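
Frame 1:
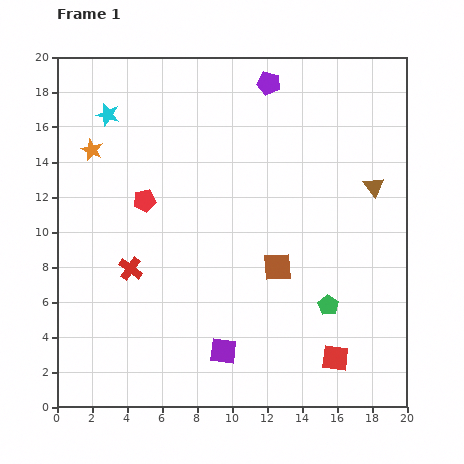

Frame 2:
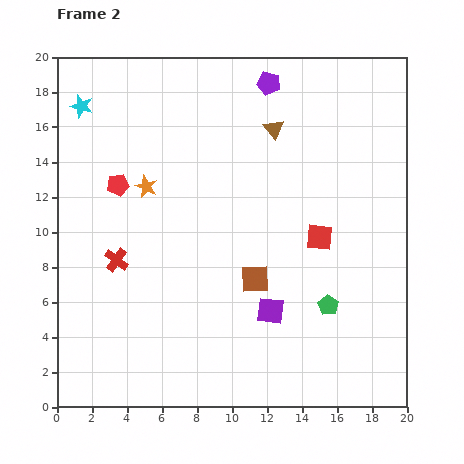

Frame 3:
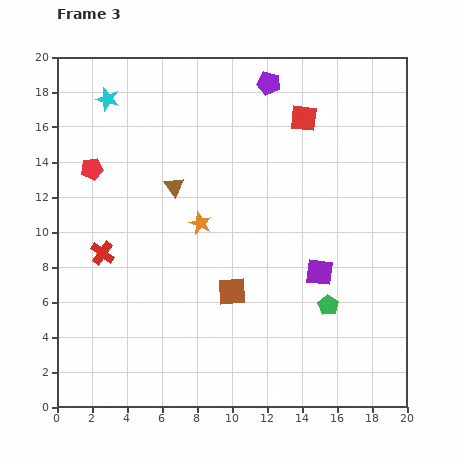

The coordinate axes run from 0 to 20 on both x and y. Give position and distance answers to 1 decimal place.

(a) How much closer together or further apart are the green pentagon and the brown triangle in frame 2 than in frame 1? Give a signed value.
+3.3

Distance in frame 1: 7.3. Distance in frame 2: 10.6.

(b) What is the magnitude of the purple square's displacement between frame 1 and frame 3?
7.1

The purple square moved from (9.5, 3.2) to (15.0, 7.7), a distance of √(5.5² + 4.5²) ≈ 7.1.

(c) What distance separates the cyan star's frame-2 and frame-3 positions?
1.6

The cyan star moved from (1.4, 17.2) to (2.9, 17.6), a distance of √(1.5² + 0.4²) ≈ 1.6.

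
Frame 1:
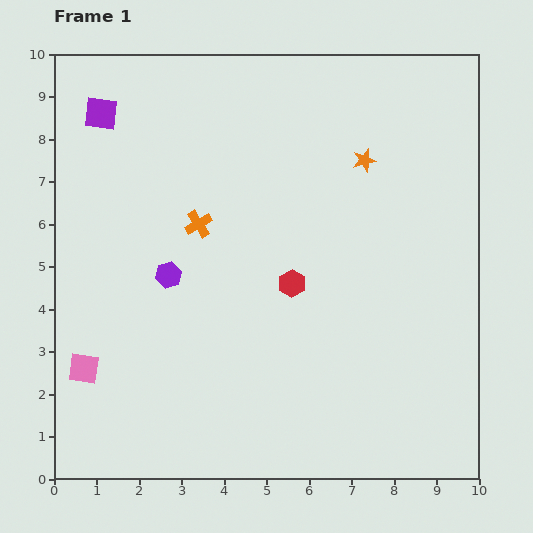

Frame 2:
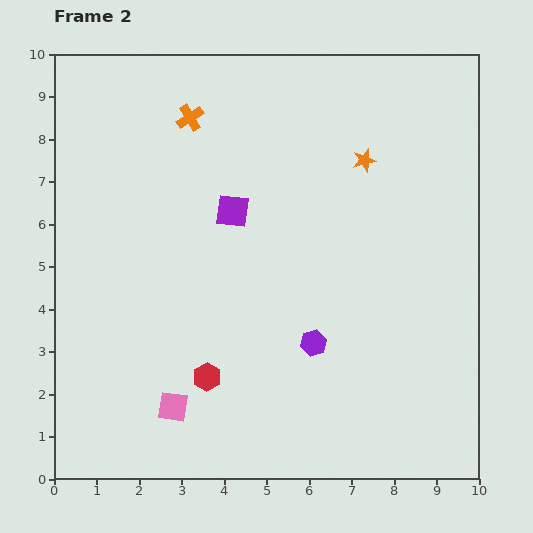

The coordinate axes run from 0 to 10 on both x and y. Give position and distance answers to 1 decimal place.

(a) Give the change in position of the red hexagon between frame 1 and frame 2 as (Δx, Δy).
(-2.0, -2.2)

The red hexagon was at (5.6, 4.6) in frame 1 and (3.6, 2.4) in frame 2.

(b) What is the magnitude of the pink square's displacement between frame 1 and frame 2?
2.3

The pink square moved from (0.7, 2.6) to (2.8, 1.7), a distance of √(2.1² + 0.9²) ≈ 2.3.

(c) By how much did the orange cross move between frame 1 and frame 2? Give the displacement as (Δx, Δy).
(-0.2, 2.5)

The orange cross was at (3.4, 6.0) in frame 1 and (3.2, 8.5) in frame 2.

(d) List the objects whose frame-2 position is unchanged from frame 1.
the orange star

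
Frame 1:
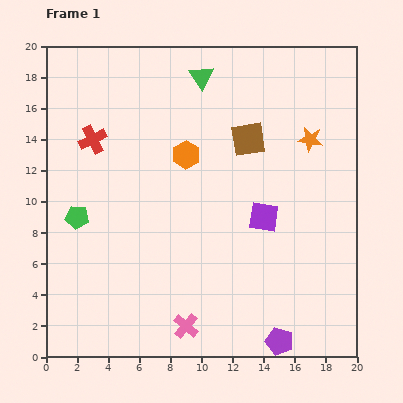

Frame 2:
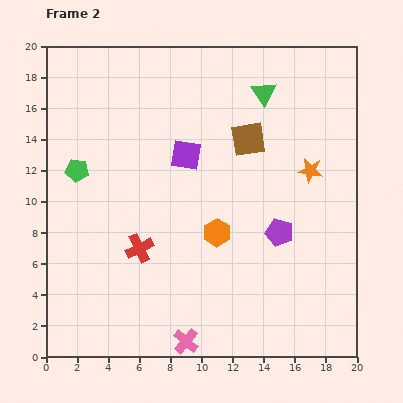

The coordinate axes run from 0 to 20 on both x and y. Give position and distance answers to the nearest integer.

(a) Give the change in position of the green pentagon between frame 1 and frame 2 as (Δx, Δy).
(0, 3)

The green pentagon was at (2, 9) in frame 1 and (2, 12) in frame 2.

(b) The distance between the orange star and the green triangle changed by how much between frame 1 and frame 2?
-2

Distance in frame 1: 8. Distance in frame 2: 6.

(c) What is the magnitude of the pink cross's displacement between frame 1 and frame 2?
1

The pink cross moved from (9, 2) to (9, 1), a distance of √(0² + 1²) ≈ 1.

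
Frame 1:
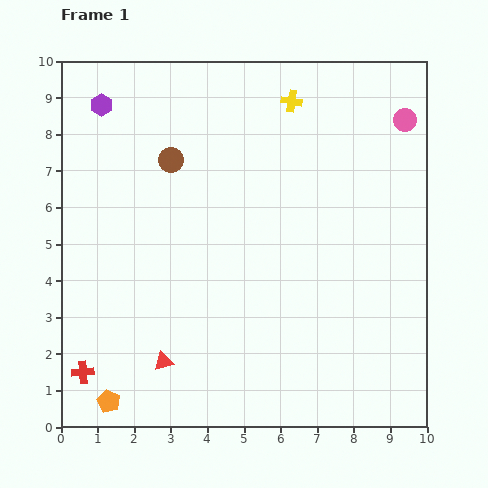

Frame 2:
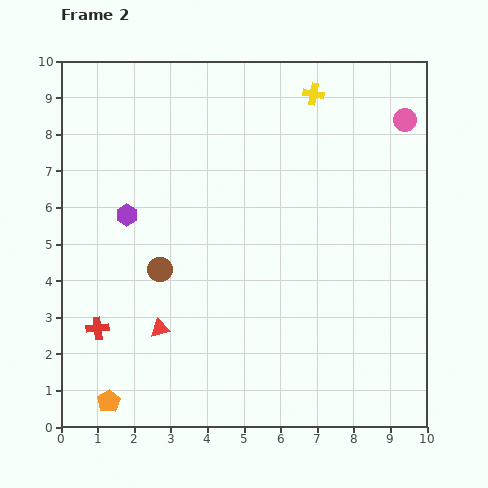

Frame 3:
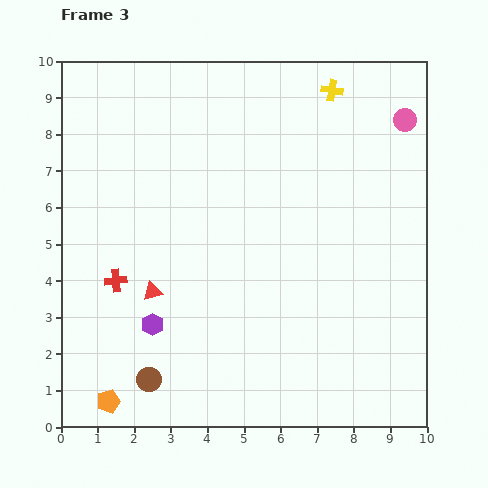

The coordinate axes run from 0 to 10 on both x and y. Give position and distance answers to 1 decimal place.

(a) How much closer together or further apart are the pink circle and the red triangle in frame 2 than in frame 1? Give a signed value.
-0.5

Distance in frame 1: 9.3. Distance in frame 2: 8.8.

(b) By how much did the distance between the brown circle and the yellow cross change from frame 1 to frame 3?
+5.6

Distance in frame 1: 3.7. Distance in frame 3: 9.3.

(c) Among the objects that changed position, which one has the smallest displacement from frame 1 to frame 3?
the yellow cross

(moved 1.1)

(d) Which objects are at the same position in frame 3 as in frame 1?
the pink circle, the orange pentagon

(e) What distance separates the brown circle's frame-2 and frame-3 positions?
3.0

The brown circle moved from (2.7, 4.3) to (2.4, 1.3), a distance of √(0.3² + 3.0²) ≈ 3.0.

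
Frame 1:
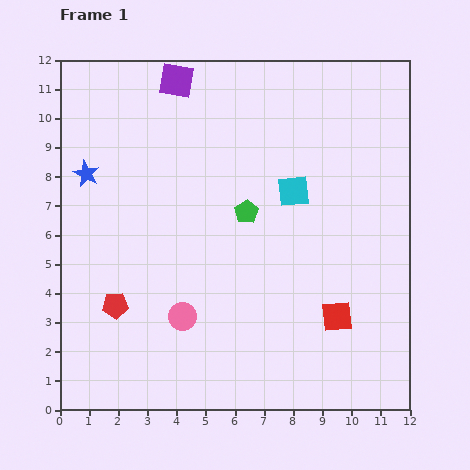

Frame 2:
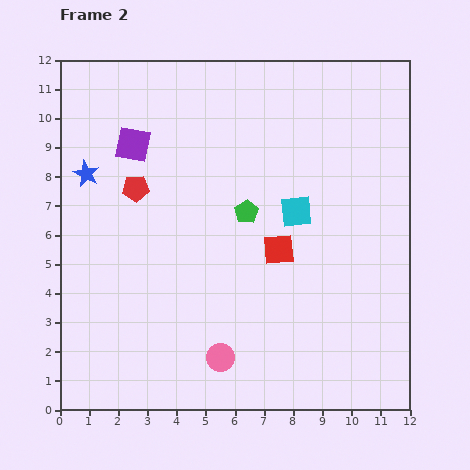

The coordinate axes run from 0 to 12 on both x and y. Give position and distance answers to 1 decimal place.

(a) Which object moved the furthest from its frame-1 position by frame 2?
the red pentagon

(moved 4.1; next 3.0)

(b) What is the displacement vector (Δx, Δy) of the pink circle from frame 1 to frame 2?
(1.3, -1.4)

The pink circle was at (4.2, 3.2) in frame 1 and (5.5, 1.8) in frame 2.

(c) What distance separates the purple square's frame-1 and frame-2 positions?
2.7

The purple square moved from (4.0, 11.3) to (2.5, 9.1), a distance of √(1.5² + 2.2²) ≈ 2.7.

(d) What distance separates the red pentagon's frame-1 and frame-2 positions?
4.1

The red pentagon moved from (1.9, 3.6) to (2.6, 7.6), a distance of √(0.7² + 4.0²) ≈ 4.1.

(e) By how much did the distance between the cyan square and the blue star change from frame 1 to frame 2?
+0.2

Distance in frame 1: 7.1. Distance in frame 2: 7.3.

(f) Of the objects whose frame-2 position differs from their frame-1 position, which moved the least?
the cyan square

(moved 0.7)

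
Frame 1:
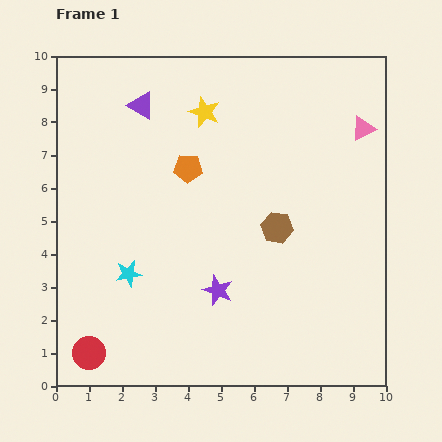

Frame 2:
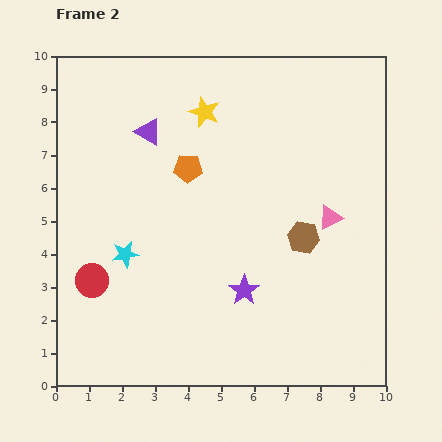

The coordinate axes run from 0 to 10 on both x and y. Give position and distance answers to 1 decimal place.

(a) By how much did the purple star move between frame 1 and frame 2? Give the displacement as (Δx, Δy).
(0.8, 0.0)

The purple star was at (4.9, 2.9) in frame 1 and (5.7, 2.9) in frame 2.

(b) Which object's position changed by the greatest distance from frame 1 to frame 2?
the pink triangle

(moved 2.9; next 2.2)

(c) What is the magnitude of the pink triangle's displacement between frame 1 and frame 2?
2.9

The pink triangle moved from (9.3, 7.8) to (8.3, 5.1), a distance of √(1.0² + 2.7²) ≈ 2.9.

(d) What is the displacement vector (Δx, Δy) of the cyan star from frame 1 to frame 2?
(-0.1, 0.6)

The cyan star was at (2.2, 3.4) in frame 1 and (2.1, 4.0) in frame 2.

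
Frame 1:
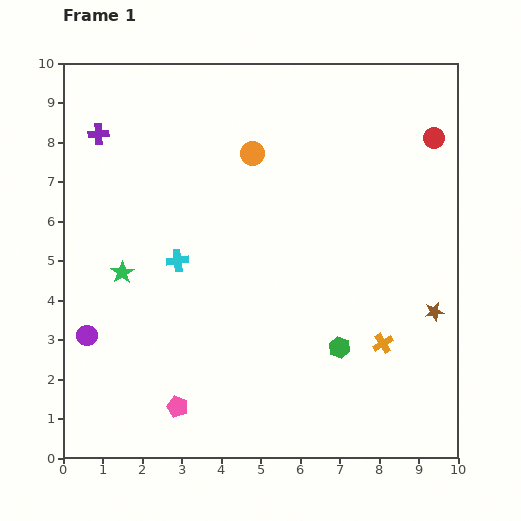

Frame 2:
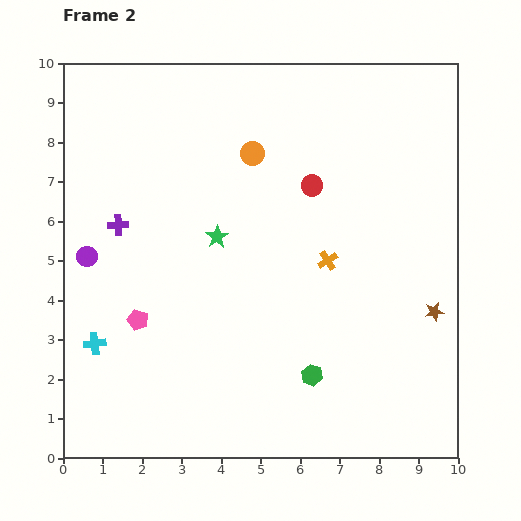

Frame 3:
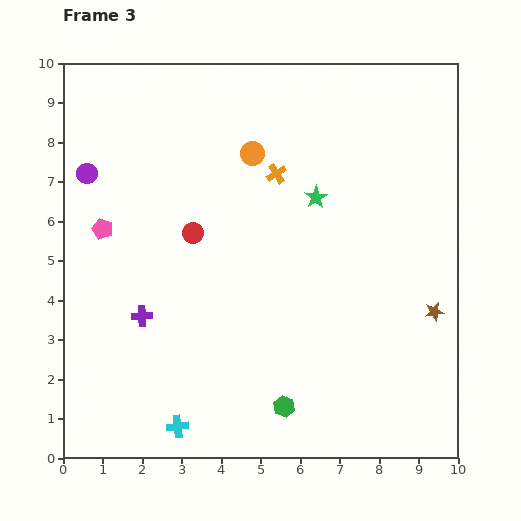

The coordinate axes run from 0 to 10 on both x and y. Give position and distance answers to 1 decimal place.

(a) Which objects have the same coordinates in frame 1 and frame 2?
the orange circle, the brown star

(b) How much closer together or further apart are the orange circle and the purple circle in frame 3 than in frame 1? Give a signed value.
-2.0

Distance in frame 1: 6.2. Distance in frame 3: 4.2.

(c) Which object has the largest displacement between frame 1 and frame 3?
the red circle

(moved 6.6; next 5.3)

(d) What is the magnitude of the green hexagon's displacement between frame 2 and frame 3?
1.1

The green hexagon moved from (6.3, 2.1) to (5.6, 1.3), a distance of √(0.7² + 0.8²) ≈ 1.1.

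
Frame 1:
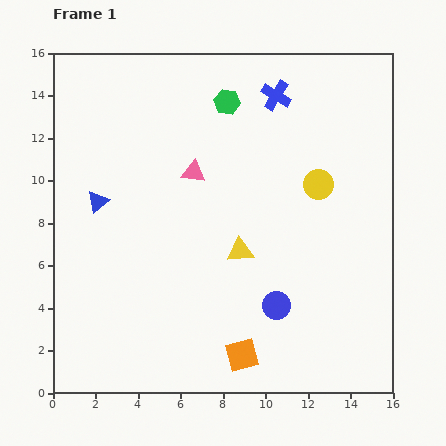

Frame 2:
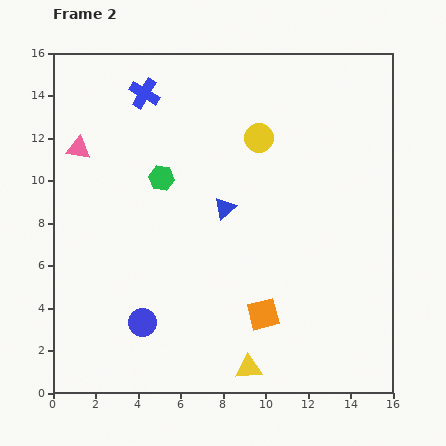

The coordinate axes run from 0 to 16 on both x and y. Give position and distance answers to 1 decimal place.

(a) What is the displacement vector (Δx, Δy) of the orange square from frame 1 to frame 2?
(1.0, 1.9)

The orange square was at (8.9, 1.8) in frame 1 and (9.9, 3.7) in frame 2.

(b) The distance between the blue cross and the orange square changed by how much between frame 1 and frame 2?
-0.5

Distance in frame 1: 12.3. Distance in frame 2: 11.8.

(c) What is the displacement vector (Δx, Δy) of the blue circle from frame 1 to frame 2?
(-6.3, -0.8)

The blue circle was at (10.5, 4.1) in frame 1 and (4.2, 3.3) in frame 2.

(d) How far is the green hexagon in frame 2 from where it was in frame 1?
4.8

The green hexagon moved from (8.2, 13.7) to (5.1, 10.1), a distance of √(3.1² + 3.6²) ≈ 4.8.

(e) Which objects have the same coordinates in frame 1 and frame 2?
none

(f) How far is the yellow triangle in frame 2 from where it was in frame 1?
5.5

The yellow triangle moved from (8.8, 6.7) to (9.2, 1.2), a distance of √(0.4² + 5.5²) ≈ 5.5.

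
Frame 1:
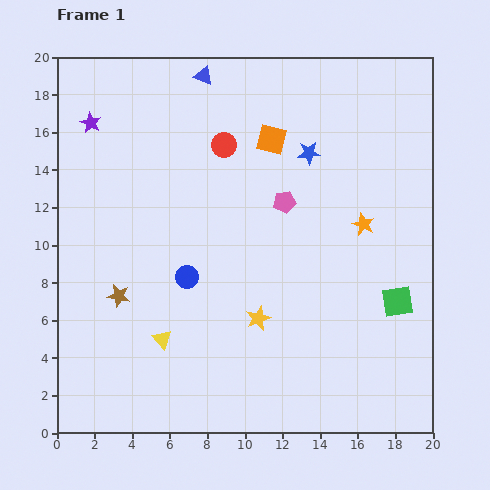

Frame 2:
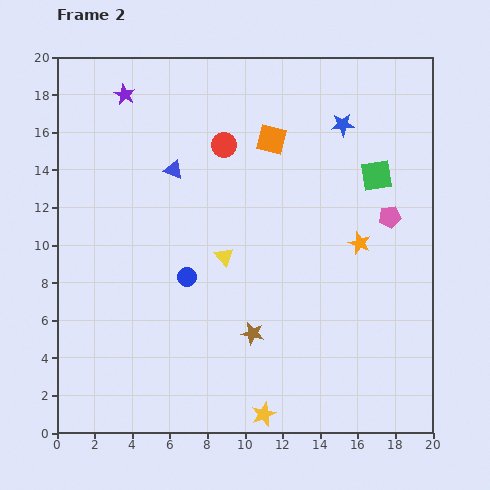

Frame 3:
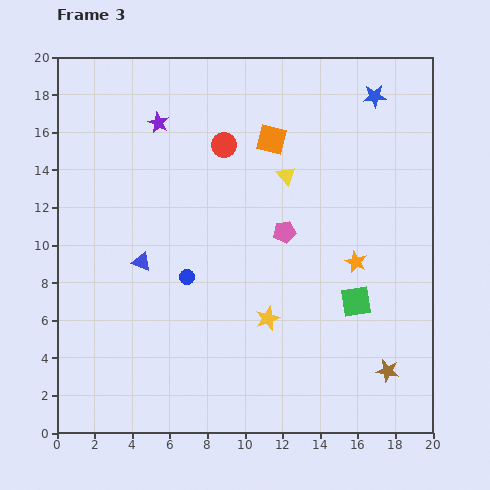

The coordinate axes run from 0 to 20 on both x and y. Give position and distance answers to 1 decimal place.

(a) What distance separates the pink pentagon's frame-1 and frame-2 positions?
5.7

The pink pentagon moved from (12.1, 12.3) to (17.7, 11.5), a distance of √(5.6² + 0.8²) ≈ 5.7.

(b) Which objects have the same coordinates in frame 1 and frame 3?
the orange square, the red circle, the blue circle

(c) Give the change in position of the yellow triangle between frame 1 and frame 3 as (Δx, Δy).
(6.6, 8.7)

The yellow triangle was at (5.6, 5.0) in frame 1 and (12.2, 13.7) in frame 3.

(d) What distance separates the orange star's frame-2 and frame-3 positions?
1.0

The orange star moved from (16.1, 10.1) to (15.9, 9.1), a distance of √(0.2² + 1.0²) ≈ 1.0.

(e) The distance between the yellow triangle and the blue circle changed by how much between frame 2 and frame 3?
+5.3

Distance in frame 2: 2.3. Distance in frame 3: 7.6.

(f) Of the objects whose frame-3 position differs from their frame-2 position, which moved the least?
the orange star

(moved 1.0)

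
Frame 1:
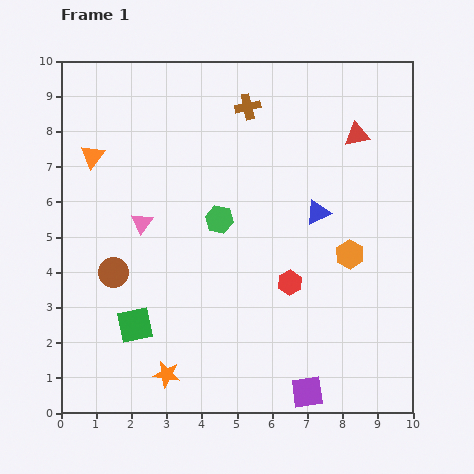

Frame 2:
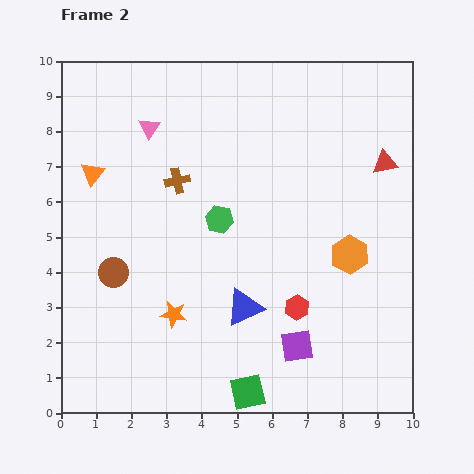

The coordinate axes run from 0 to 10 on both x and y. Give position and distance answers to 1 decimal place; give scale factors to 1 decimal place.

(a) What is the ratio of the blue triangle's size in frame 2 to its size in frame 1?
1.5×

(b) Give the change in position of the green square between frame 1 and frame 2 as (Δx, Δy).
(3.2, -1.9)

The green square was at (2.1, 2.5) in frame 1 and (5.3, 0.6) in frame 2.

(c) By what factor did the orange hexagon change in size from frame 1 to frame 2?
1.3×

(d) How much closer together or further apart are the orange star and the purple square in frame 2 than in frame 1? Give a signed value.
-0.4

Distance in frame 1: 4.0. Distance in frame 2: 3.6.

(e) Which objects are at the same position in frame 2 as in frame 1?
the brown circle, the green hexagon, the orange hexagon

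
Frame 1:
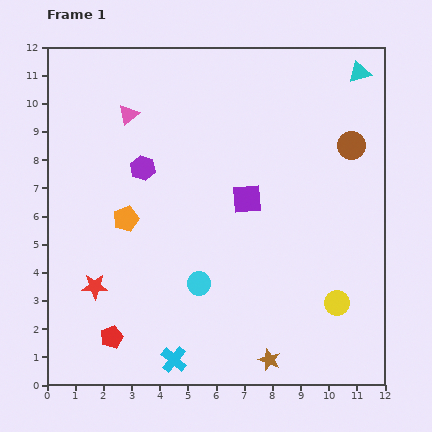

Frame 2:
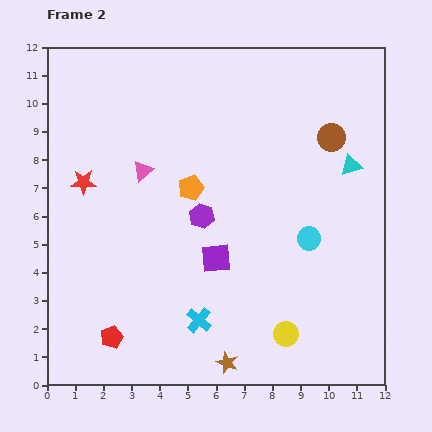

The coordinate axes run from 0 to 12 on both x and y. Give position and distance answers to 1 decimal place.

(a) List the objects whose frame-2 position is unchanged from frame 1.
the red pentagon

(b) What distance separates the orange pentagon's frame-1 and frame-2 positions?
2.5

The orange pentagon moved from (2.8, 5.9) to (5.1, 7.0), a distance of √(2.3² + 1.1²) ≈ 2.5.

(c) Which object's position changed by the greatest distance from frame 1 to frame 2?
the cyan circle

(moved 4.2; next 3.7)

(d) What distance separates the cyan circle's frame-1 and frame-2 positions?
4.2

The cyan circle moved from (5.4, 3.6) to (9.3, 5.2), a distance of √(3.9² + 1.6²) ≈ 4.2.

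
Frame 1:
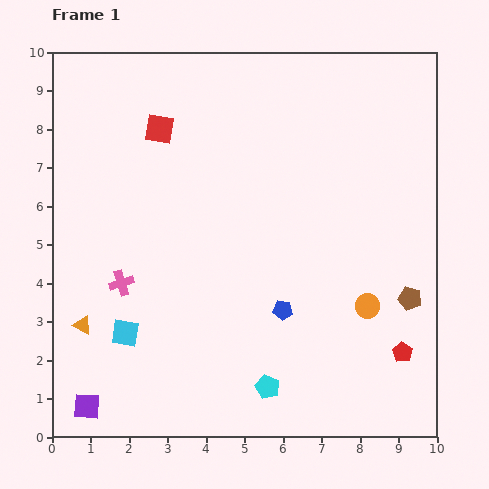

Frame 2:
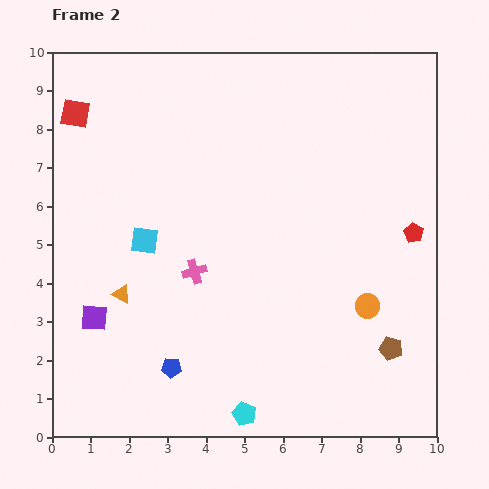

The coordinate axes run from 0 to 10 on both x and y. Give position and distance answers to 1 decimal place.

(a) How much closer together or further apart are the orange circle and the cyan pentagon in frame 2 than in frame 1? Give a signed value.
+1.0

Distance in frame 1: 3.3. Distance in frame 2: 4.3.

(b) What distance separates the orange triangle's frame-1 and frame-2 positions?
1.3

The orange triangle moved from (0.8, 2.9) to (1.8, 3.7), a distance of √(1.0² + 0.8²) ≈ 1.3.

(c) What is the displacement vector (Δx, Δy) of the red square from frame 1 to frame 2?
(-2.2, 0.4)

The red square was at (2.8, 8.0) in frame 1 and (0.6, 8.4) in frame 2.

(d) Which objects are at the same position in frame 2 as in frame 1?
the orange circle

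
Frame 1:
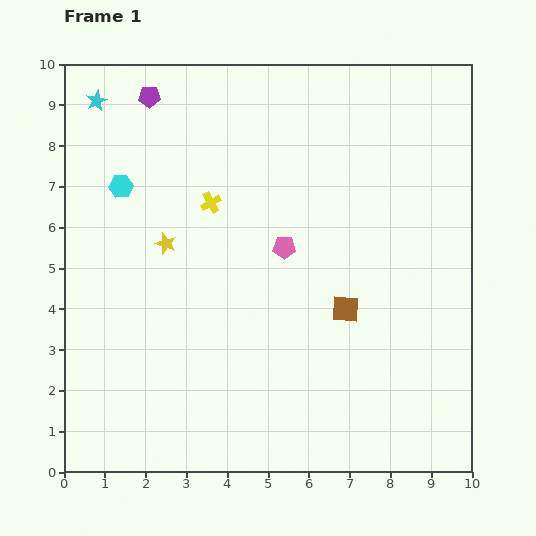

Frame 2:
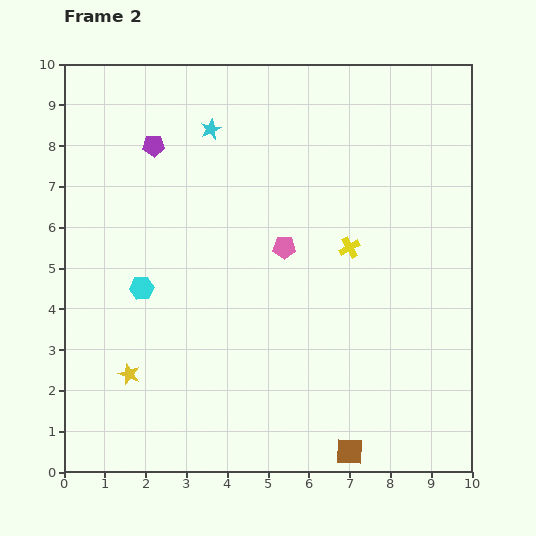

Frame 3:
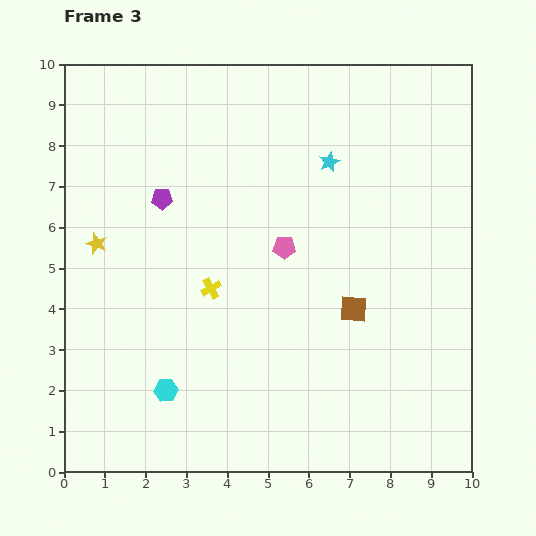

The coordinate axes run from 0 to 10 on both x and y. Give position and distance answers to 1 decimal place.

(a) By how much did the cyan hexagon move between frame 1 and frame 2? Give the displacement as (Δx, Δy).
(0.5, -2.5)

The cyan hexagon was at (1.4, 7.0) in frame 1 and (1.9, 4.5) in frame 2.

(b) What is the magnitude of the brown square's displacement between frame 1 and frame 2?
3.5

The brown square moved from (6.9, 4.0) to (7.0, 0.5), a distance of √(0.1² + 3.5²) ≈ 3.5.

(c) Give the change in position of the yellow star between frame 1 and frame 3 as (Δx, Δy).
(-1.7, 0.0)

The yellow star was at (2.5, 5.6) in frame 1 and (0.8, 5.6) in frame 3.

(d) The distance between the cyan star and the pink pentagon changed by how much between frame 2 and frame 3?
-1.0

Distance in frame 2: 3.4. Distance in frame 3: 2.4.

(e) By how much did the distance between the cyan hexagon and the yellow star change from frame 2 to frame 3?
+1.9

Distance in frame 2: 2.1. Distance in frame 3: 4.0.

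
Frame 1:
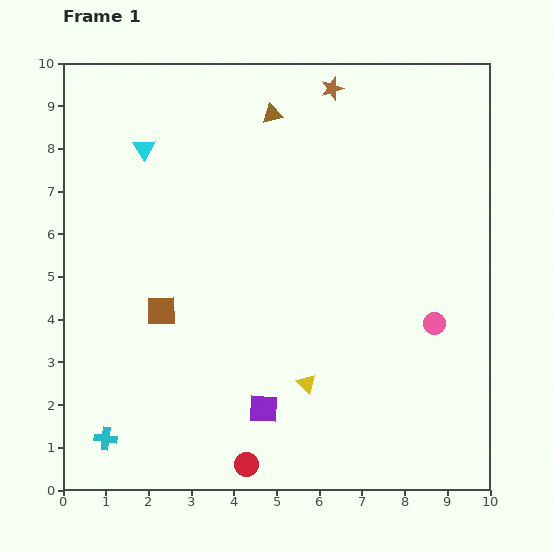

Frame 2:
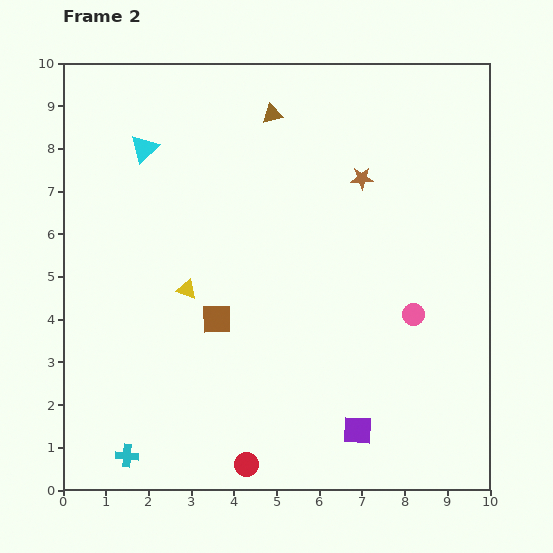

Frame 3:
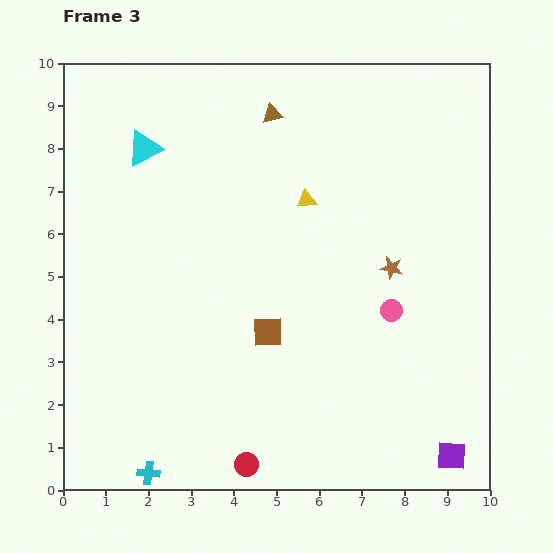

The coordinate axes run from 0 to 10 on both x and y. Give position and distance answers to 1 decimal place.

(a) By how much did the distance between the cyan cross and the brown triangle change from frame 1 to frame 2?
+0.2

Distance in frame 1: 8.5. Distance in frame 2: 8.7.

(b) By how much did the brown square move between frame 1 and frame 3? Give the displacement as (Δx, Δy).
(2.5, -0.5)

The brown square was at (2.3, 4.2) in frame 1 and (4.8, 3.7) in frame 3.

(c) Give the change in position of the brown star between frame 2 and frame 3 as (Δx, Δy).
(0.7, -2.1)

The brown star was at (7.0, 7.3) in frame 2 and (7.7, 5.2) in frame 3.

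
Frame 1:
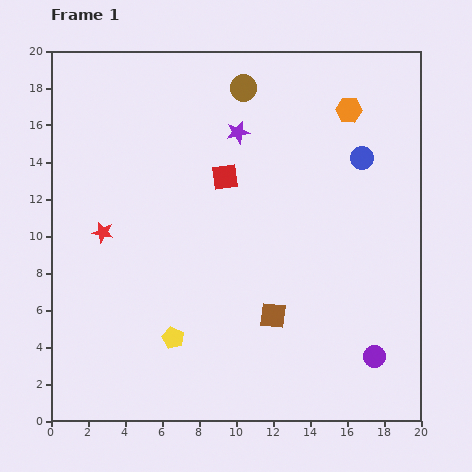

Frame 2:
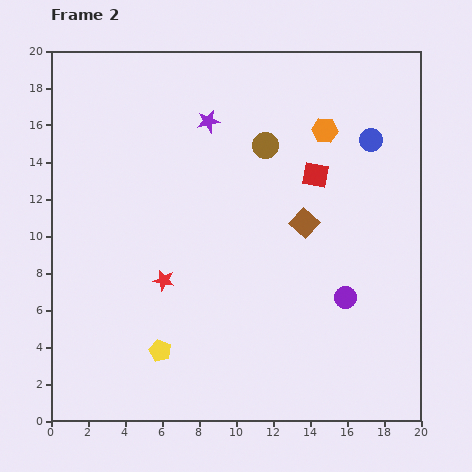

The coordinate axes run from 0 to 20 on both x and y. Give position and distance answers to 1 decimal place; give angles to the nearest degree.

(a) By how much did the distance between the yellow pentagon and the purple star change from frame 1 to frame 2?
+1.1

Distance in frame 1: 11.6. Distance in frame 2: 12.7.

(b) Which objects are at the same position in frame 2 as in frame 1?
none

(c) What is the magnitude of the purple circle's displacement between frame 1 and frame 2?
3.6

The purple circle moved from (17.5, 3.5) to (15.9, 6.7), a distance of √(1.6² + 3.2²) ≈ 3.6.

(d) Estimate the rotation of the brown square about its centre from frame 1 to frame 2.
36° clockwise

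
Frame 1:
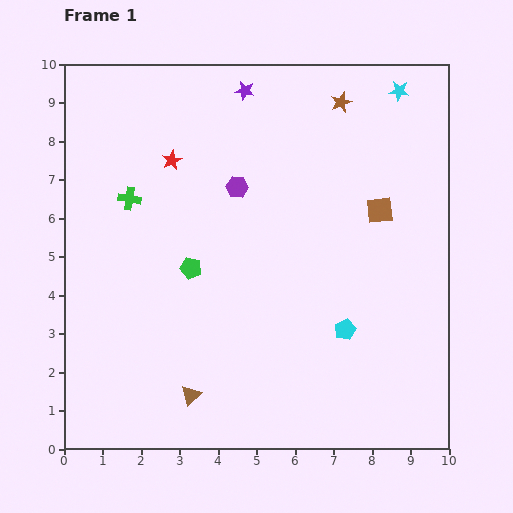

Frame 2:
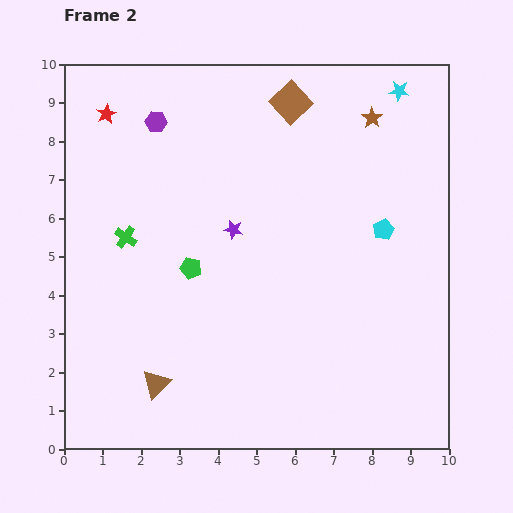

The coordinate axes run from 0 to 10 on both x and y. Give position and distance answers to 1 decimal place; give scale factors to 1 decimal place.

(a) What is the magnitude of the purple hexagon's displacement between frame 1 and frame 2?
2.7

The purple hexagon moved from (4.5, 6.8) to (2.4, 8.5), a distance of √(2.1² + 1.7²) ≈ 2.7.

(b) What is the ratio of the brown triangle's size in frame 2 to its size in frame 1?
1.5×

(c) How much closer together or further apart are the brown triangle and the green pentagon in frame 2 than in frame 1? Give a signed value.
-0.2

Distance in frame 1: 3.3. Distance in frame 2: 3.1.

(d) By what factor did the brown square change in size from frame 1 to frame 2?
1.4×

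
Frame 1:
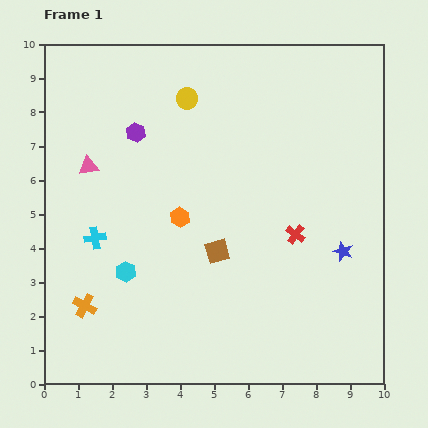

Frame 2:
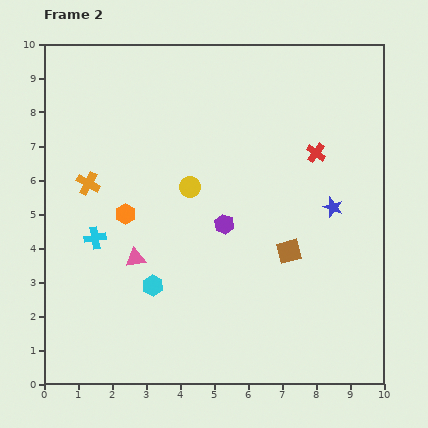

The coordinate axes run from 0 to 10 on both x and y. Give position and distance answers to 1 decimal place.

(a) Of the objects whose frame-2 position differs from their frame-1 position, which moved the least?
the cyan hexagon

(moved 0.9)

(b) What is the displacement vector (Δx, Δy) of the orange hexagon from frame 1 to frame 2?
(-1.6, 0.1)

The orange hexagon was at (4.0, 4.9) in frame 1 and (2.4, 5.0) in frame 2.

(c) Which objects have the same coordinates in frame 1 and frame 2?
the cyan cross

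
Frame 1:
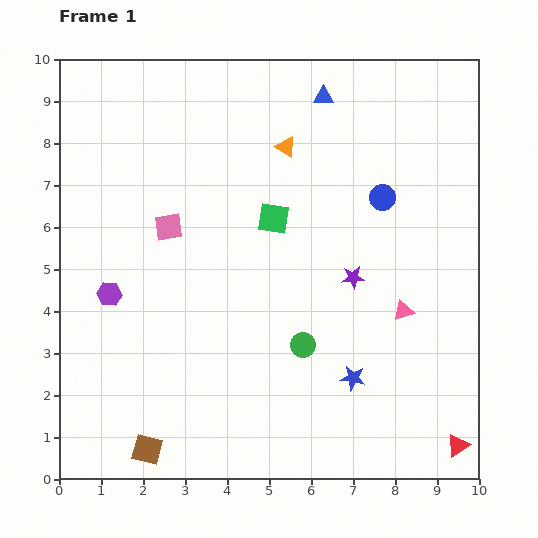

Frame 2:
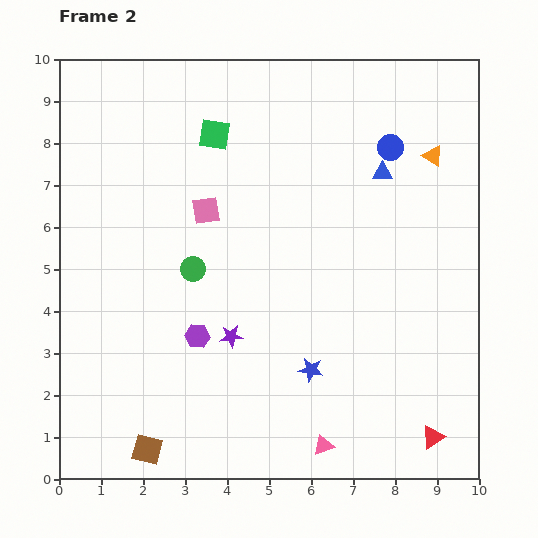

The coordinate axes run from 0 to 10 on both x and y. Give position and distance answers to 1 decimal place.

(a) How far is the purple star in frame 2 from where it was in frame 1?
3.2

The purple star moved from (7.0, 4.8) to (4.1, 3.4), a distance of √(2.9² + 1.4²) ≈ 3.2.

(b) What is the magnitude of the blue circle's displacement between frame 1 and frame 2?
1.2

The blue circle moved from (7.7, 6.7) to (7.9, 7.9), a distance of √(0.2² + 1.2²) ≈ 1.2.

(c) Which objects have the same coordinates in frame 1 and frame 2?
the brown square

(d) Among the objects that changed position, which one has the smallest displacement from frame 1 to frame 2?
the red triangle

(moved 0.6)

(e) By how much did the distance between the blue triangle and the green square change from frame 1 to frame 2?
+1.0

Distance in frame 1: 3.1. Distance in frame 2: 4.1.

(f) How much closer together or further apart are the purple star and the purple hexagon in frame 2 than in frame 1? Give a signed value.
-5.0

Distance in frame 1: 5.8. Distance in frame 2: 0.8.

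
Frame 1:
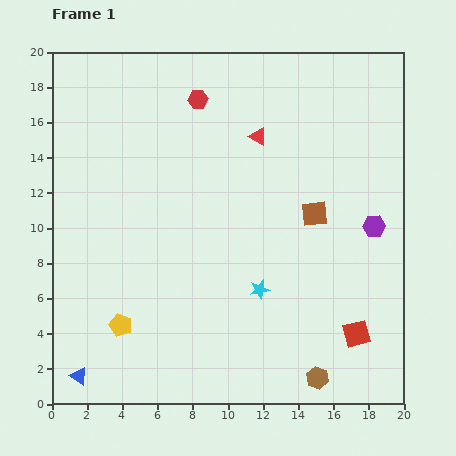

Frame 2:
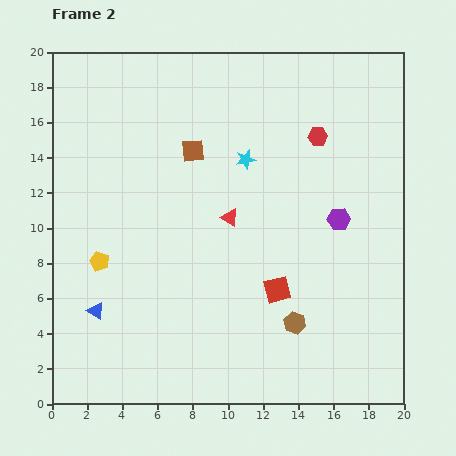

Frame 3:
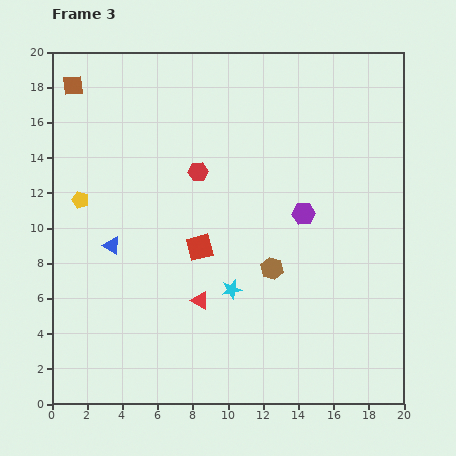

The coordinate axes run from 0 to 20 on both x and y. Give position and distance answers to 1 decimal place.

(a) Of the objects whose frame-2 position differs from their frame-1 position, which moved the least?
the purple hexagon

(moved 2.0)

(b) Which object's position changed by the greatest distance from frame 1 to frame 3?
the brown square

(moved 15.5; next 10.2)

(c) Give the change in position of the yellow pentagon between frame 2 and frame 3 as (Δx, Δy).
(-1.1, 3.5)

The yellow pentagon was at (2.7, 8.1) in frame 2 and (1.6, 11.6) in frame 3.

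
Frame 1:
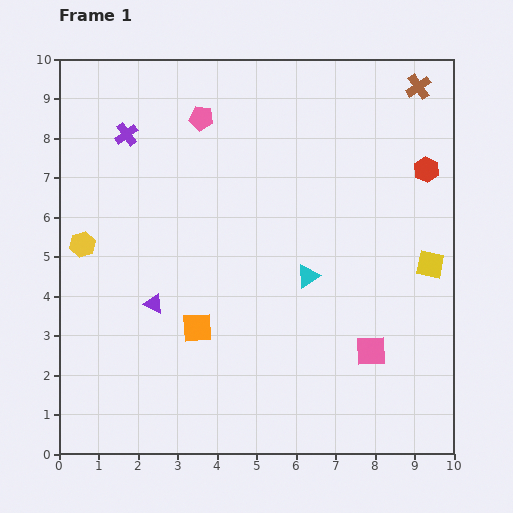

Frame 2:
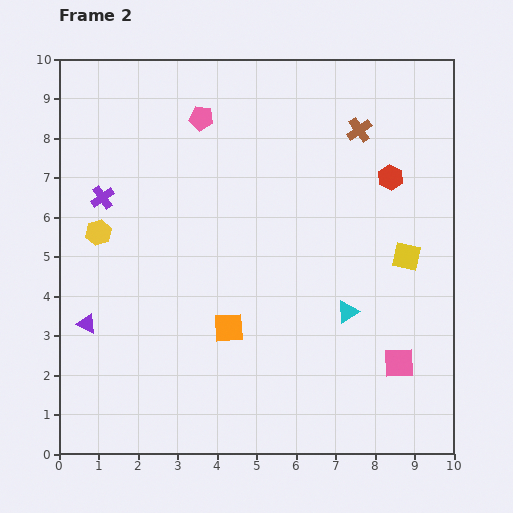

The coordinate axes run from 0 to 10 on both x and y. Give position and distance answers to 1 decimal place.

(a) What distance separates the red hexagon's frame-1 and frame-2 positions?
0.9

The red hexagon moved from (9.3, 7.2) to (8.4, 7.0), a distance of √(0.9² + 0.2²) ≈ 0.9.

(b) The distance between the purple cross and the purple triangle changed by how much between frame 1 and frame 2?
-1.2

Distance in frame 1: 4.4. Distance in frame 2: 3.2.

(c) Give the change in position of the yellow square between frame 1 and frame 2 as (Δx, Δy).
(-0.6, 0.2)

The yellow square was at (9.4, 4.8) in frame 1 and (8.8, 5.0) in frame 2.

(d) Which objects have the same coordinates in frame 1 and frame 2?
the pink pentagon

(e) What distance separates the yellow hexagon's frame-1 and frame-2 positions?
0.5

The yellow hexagon moved from (0.6, 5.3) to (1.0, 5.6), a distance of √(0.4² + 0.3²) ≈ 0.5.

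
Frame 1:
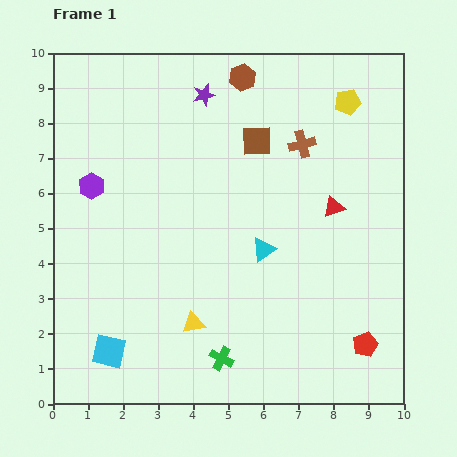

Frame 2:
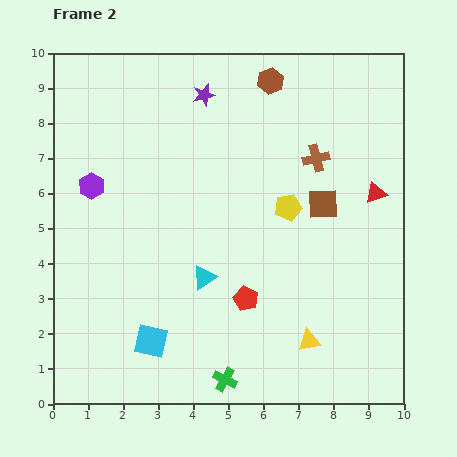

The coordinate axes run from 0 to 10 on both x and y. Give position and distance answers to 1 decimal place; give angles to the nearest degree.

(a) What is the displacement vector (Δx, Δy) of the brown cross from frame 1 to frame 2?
(0.4, -0.4)

The brown cross was at (7.1, 7.4) in frame 1 and (7.5, 7.0) in frame 2.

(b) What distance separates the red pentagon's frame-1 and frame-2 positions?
3.6

The red pentagon moved from (8.9, 1.7) to (5.5, 3.0), a distance of √(3.4² + 1.3²) ≈ 3.6.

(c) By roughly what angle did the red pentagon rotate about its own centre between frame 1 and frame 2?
24° counter-clockwise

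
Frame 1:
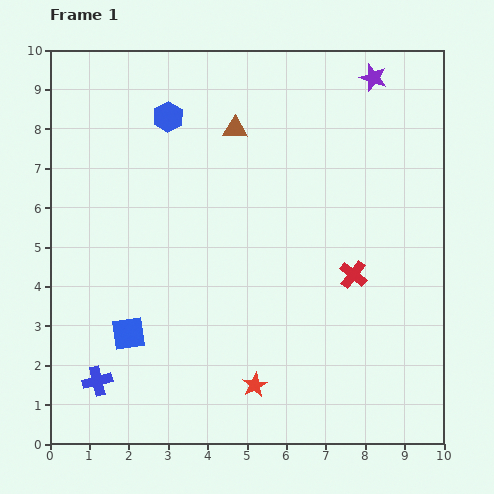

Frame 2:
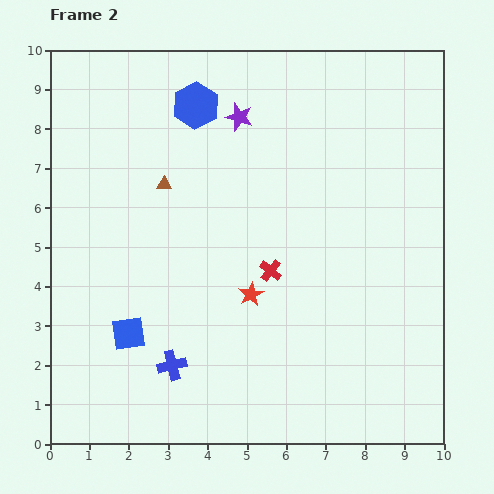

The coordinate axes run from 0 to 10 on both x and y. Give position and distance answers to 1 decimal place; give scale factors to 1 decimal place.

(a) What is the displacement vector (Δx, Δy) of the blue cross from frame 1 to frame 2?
(1.9, 0.4)

The blue cross was at (1.2, 1.6) in frame 1 and (3.1, 2.0) in frame 2.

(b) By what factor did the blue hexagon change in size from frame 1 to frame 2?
1.5×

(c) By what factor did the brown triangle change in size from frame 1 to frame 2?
0.6×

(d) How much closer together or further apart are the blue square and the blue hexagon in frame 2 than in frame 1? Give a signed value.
+0.4

Distance in frame 1: 5.6. Distance in frame 2: 6.0.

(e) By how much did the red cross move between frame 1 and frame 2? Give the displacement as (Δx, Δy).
(-2.1, 0.1)

The red cross was at (7.7, 4.3) in frame 1 and (5.6, 4.4) in frame 2.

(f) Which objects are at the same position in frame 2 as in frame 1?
the blue square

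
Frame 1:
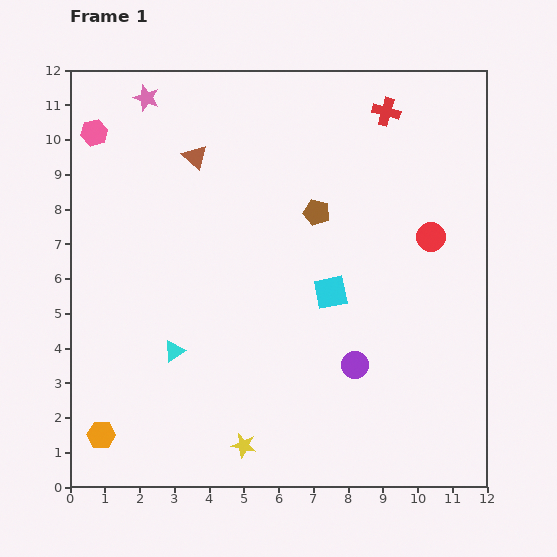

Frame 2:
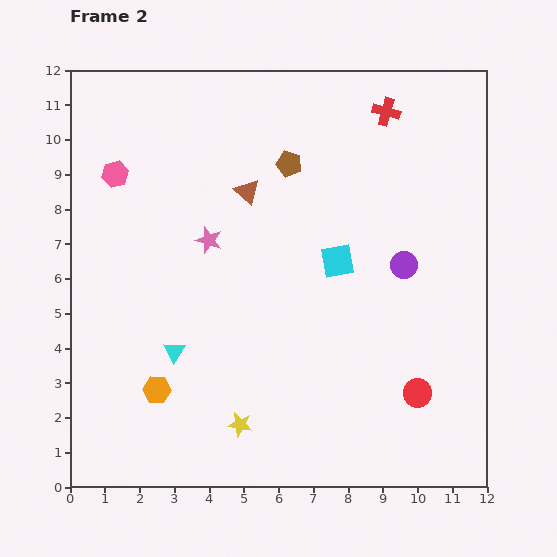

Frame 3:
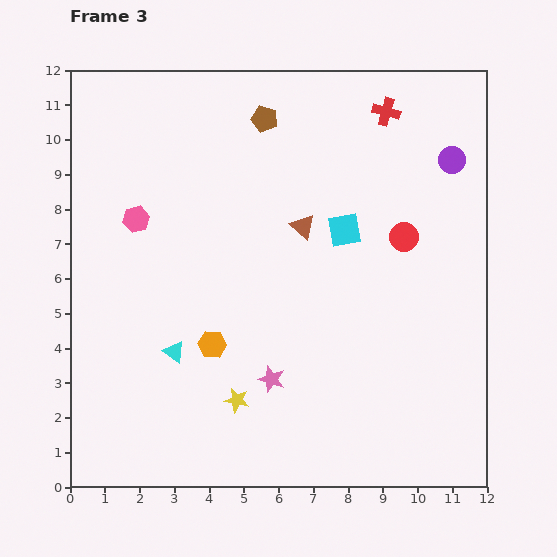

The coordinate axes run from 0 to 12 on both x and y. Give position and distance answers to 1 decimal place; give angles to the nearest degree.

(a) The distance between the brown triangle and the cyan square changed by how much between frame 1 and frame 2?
-2.2

Distance in frame 1: 5.5. Distance in frame 2: 3.3.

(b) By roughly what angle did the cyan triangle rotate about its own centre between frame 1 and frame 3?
50° counter-clockwise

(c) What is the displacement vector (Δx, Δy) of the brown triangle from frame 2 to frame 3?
(1.6, -1.0)

The brown triangle was at (5.1, 8.5) in frame 2 and (6.7, 7.5) in frame 3.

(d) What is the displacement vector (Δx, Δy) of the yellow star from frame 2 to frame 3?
(-0.1, 0.7)

The yellow star was at (4.9, 1.8) in frame 2 and (4.8, 2.5) in frame 3.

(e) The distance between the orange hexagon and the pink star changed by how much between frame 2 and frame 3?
-2.6

Distance in frame 2: 4.6. Distance in frame 3: 2.0.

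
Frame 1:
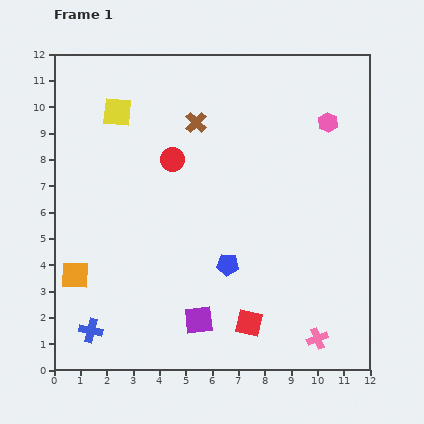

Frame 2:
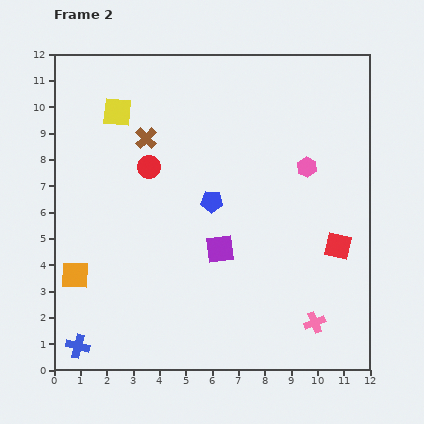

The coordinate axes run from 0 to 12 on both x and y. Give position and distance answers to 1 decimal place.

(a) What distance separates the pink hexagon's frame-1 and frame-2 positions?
1.9

The pink hexagon moved from (10.4, 9.4) to (9.6, 7.7), a distance of √(0.8² + 1.7²) ≈ 1.9.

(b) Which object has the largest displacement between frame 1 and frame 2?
the red square

(moved 4.5; next 2.8)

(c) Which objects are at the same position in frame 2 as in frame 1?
the orange square, the yellow square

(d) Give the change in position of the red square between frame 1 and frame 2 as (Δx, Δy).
(3.4, 2.9)

The red square was at (7.4, 1.8) in frame 1 and (10.8, 4.7) in frame 2.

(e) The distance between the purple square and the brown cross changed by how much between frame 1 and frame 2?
-2.5

Distance in frame 1: 7.5. Distance in frame 2: 5.0.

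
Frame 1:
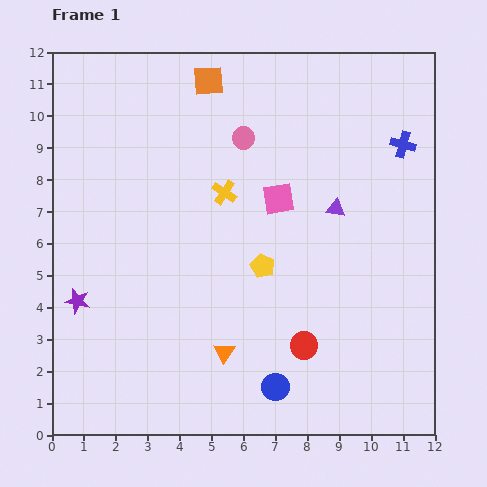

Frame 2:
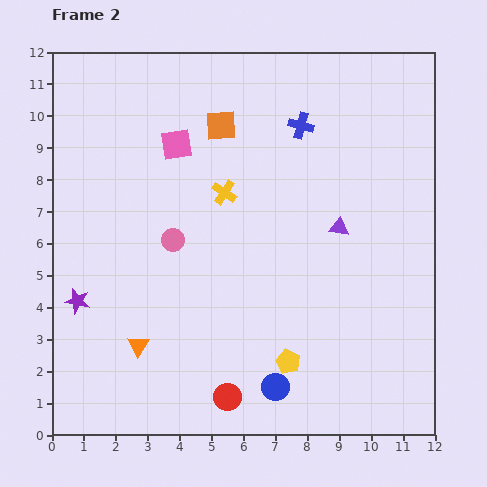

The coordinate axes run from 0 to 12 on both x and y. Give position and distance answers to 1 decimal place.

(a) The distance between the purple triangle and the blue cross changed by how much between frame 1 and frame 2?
+0.5

Distance in frame 1: 2.9. Distance in frame 2: 3.4.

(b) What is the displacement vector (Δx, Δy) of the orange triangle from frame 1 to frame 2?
(-2.7, 0.2)

The orange triangle was at (5.4, 2.6) in frame 1 and (2.7, 2.8) in frame 2.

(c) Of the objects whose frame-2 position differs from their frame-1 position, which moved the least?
the purple triangle

(moved 0.6)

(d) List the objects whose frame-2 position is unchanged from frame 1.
the yellow cross, the purple star, the blue circle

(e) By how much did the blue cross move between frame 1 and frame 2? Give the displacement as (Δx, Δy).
(-3.2, 0.6)

The blue cross was at (11.0, 9.1) in frame 1 and (7.8, 9.7) in frame 2.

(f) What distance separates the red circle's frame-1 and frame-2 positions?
2.9

The red circle moved from (7.9, 2.8) to (5.5, 1.2), a distance of √(2.4² + 1.6²) ≈ 2.9.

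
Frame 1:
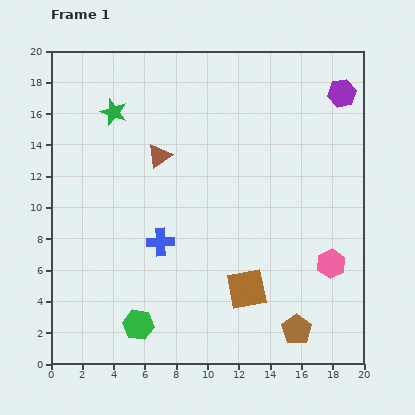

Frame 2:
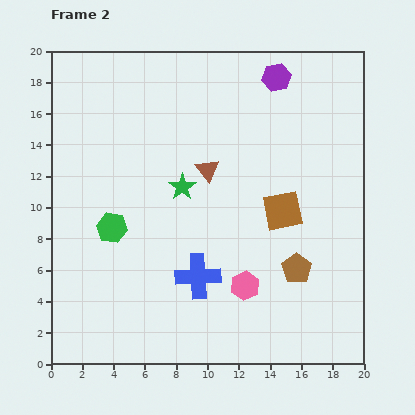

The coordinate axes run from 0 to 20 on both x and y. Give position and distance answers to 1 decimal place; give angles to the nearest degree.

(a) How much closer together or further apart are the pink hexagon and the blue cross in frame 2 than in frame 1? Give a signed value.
-7.9

Distance in frame 1: 11.0. Distance in frame 2: 3.1.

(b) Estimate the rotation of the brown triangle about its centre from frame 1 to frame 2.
34° counter-clockwise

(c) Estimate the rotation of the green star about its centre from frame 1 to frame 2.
18° clockwise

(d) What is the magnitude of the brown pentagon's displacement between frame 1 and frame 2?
3.9

The brown pentagon moved from (15.7, 2.2) to (15.7, 6.1), a distance of √(0.0² + 3.9²) ≈ 3.9.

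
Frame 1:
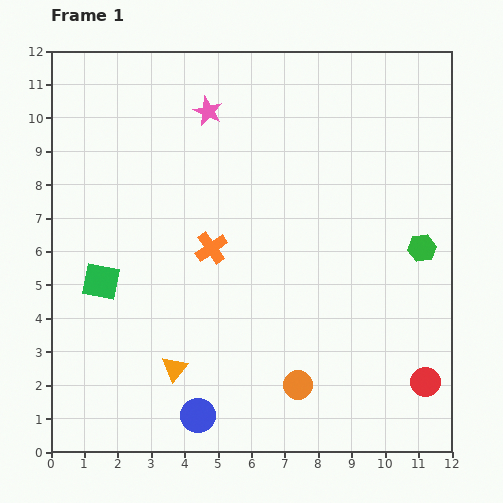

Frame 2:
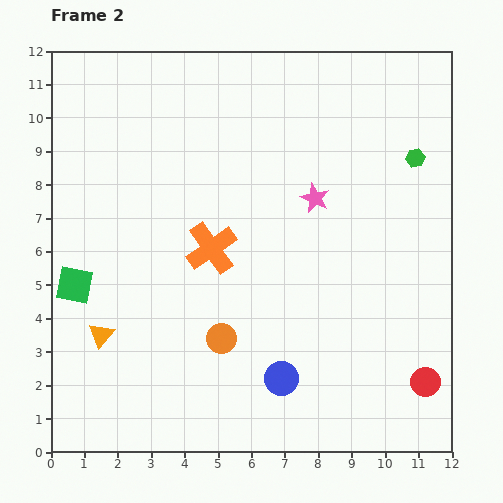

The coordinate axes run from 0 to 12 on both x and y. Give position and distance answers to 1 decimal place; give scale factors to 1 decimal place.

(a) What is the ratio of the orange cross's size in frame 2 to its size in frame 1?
1.6×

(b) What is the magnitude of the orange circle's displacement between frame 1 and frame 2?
2.7

The orange circle moved from (7.4, 2.0) to (5.1, 3.4), a distance of √(2.3² + 1.4²) ≈ 2.7.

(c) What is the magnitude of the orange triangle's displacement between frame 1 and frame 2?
2.4

The orange triangle moved from (3.7, 2.5) to (1.5, 3.5), a distance of √(2.2² + 1.0²) ≈ 2.4.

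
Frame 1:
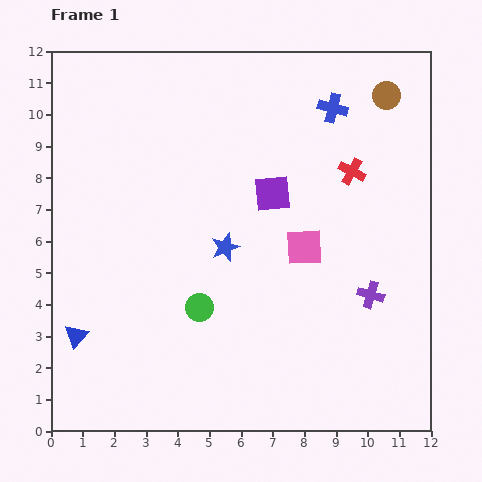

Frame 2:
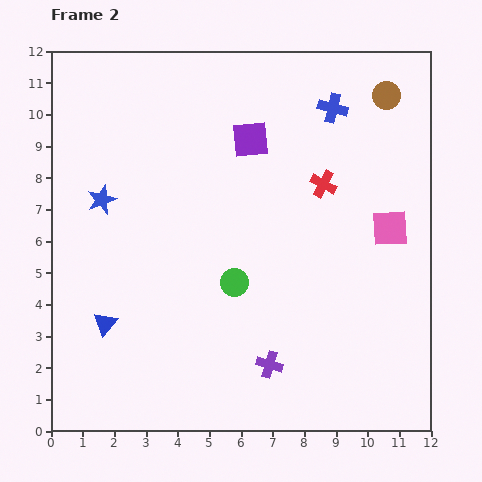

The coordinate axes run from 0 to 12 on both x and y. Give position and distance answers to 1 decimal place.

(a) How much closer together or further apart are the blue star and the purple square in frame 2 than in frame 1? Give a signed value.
+2.8

Distance in frame 1: 2.3. Distance in frame 2: 5.1.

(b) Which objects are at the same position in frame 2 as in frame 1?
the brown circle, the blue cross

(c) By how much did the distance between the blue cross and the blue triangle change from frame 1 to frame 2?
-0.9

Distance in frame 1: 10.8. Distance in frame 2: 9.9.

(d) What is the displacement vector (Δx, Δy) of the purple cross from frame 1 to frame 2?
(-3.2, -2.2)

The purple cross was at (10.1, 4.3) in frame 1 and (6.9, 2.1) in frame 2.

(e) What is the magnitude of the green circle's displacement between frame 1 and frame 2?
1.4

The green circle moved from (4.7, 3.9) to (5.8, 4.7), a distance of √(1.1² + 0.8²) ≈ 1.4.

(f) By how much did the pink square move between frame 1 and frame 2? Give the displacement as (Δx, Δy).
(2.7, 0.6)

The pink square was at (8.0, 5.8) in frame 1 and (10.7, 6.4) in frame 2.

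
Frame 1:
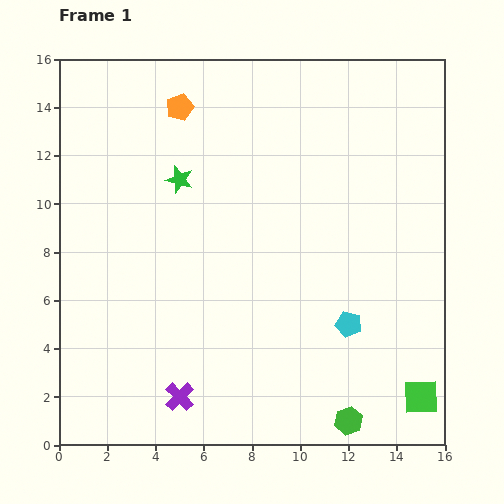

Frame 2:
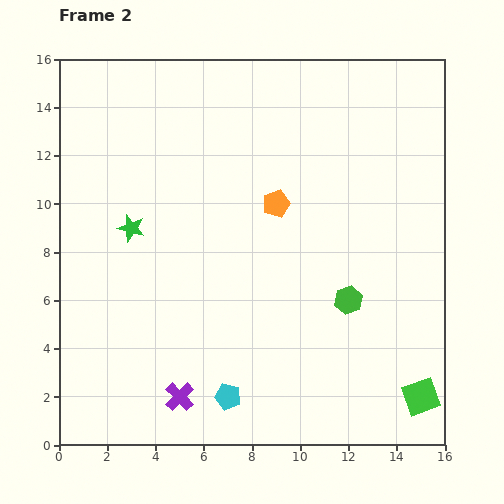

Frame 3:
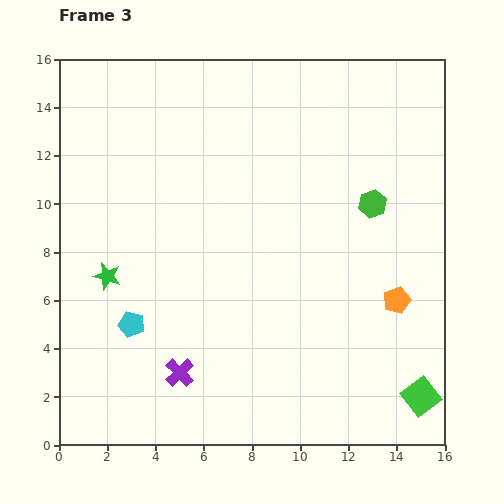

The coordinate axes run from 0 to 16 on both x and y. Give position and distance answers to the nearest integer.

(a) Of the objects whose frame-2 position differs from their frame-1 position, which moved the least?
the green star

(moved 3)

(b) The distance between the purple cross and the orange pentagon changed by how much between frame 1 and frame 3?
-3

Distance in frame 1: 12. Distance in frame 3: 9.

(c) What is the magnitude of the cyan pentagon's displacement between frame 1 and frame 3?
9

The cyan pentagon moved from (12, 5) to (3, 5), a distance of √(9² + 0²) ≈ 9.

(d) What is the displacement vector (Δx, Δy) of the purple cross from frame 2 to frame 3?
(0, 1)

The purple cross was at (5, 2) in frame 2 and (5, 3) in frame 3.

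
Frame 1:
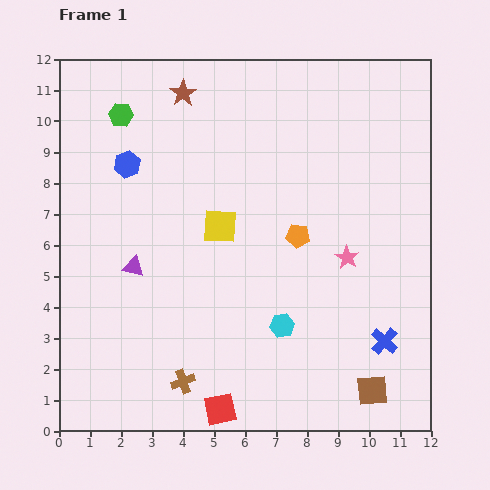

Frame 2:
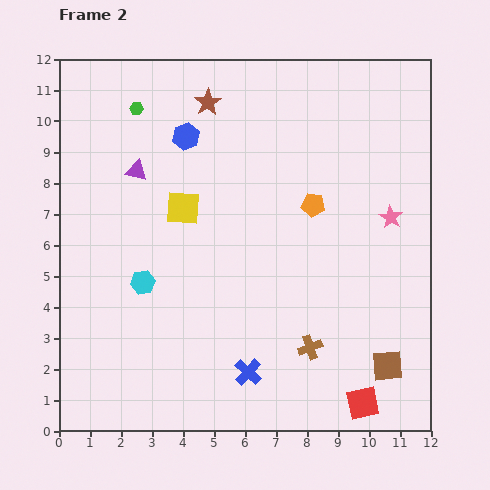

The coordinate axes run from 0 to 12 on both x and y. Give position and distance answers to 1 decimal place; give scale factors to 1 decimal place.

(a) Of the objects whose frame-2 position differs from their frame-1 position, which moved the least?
the green hexagon

(moved 0.5)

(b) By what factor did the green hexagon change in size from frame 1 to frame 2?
0.6×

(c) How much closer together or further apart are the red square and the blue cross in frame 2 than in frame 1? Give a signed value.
-1.9

Distance in frame 1: 5.7. Distance in frame 2: 3.8.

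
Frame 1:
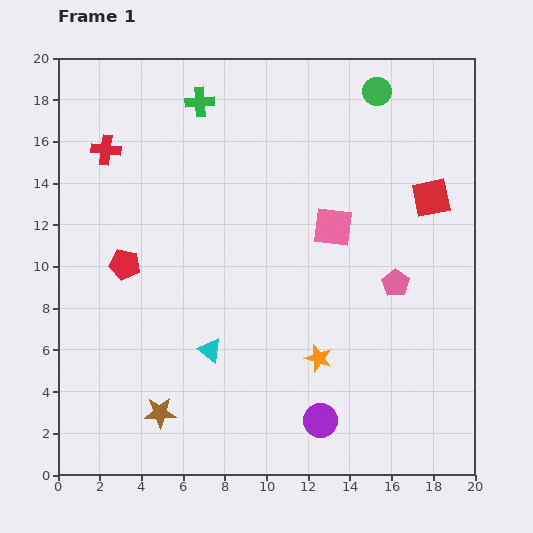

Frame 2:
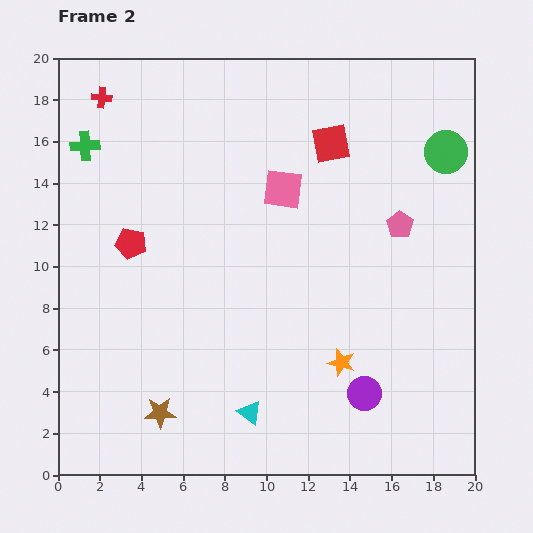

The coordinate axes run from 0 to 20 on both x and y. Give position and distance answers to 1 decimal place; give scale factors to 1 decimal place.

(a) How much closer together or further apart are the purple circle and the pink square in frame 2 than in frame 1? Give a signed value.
+1.2

Distance in frame 1: 9.3. Distance in frame 2: 10.5.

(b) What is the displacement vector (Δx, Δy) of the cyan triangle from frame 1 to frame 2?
(1.9, -3.0)

The cyan triangle was at (7.3, 6.0) in frame 1 and (9.2, 3.0) in frame 2.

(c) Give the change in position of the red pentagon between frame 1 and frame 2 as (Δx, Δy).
(0.3, 1.0)

The red pentagon was at (3.2, 10.1) in frame 1 and (3.5, 11.1) in frame 2.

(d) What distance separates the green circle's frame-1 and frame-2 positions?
4.4

The green circle moved from (15.3, 18.4) to (18.6, 15.5), a distance of √(3.3² + 2.9²) ≈ 4.4.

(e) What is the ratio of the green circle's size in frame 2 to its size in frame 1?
1.5×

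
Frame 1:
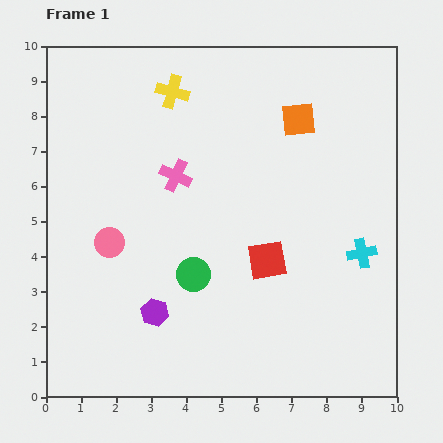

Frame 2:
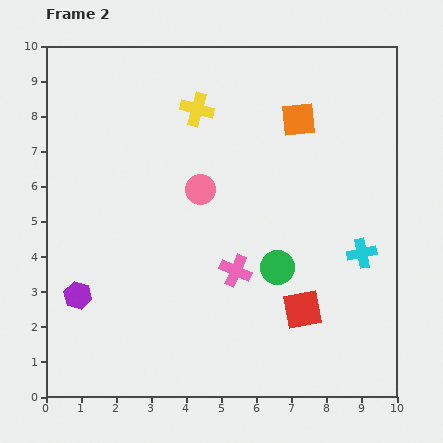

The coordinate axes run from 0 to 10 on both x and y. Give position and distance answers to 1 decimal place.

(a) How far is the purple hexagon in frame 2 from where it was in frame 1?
2.3

The purple hexagon moved from (3.1, 2.4) to (0.9, 2.9), a distance of √(2.2² + 0.5²) ≈ 2.3.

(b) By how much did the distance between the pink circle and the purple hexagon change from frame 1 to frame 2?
+2.2

Distance in frame 1: 2.4. Distance in frame 2: 4.6.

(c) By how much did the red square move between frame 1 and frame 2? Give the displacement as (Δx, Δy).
(1.0, -1.4)

The red square was at (6.3, 3.9) in frame 1 and (7.3, 2.5) in frame 2.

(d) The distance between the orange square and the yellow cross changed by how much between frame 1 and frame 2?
-0.8

Distance in frame 1: 3.7. Distance in frame 2: 2.9.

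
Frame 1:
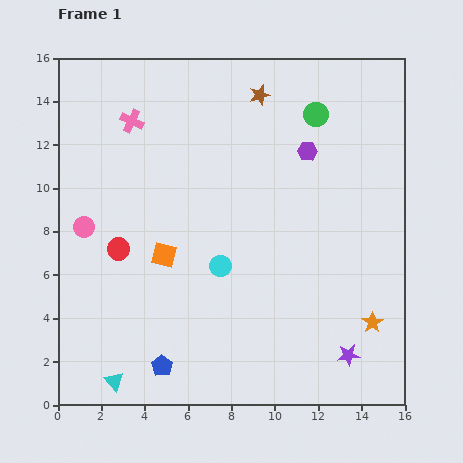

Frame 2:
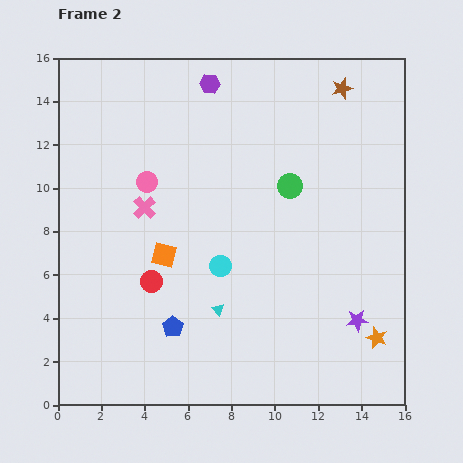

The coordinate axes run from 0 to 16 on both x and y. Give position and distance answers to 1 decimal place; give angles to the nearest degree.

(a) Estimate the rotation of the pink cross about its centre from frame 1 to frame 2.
22° clockwise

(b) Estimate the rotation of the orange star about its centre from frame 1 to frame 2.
17° counter-clockwise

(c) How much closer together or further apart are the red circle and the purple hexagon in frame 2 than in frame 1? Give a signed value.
-0.3

Distance in frame 1: 9.8. Distance in frame 2: 9.5.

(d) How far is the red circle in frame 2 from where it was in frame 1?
2.1

The red circle moved from (2.8, 7.2) to (4.3, 5.7), a distance of √(1.5² + 1.5²) ≈ 2.1.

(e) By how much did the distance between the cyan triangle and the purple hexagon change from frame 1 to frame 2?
-3.4

Distance in frame 1: 13.8. Distance in frame 2: 10.4.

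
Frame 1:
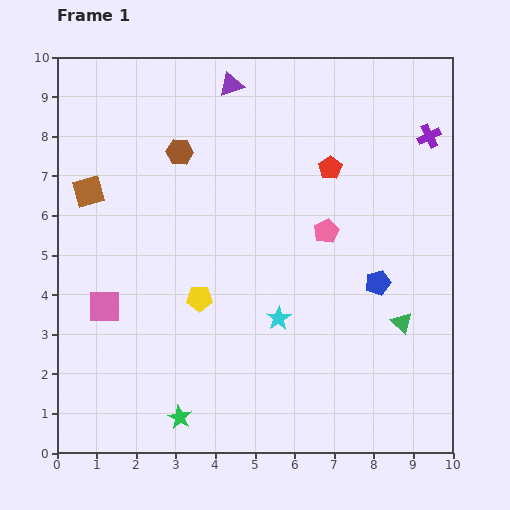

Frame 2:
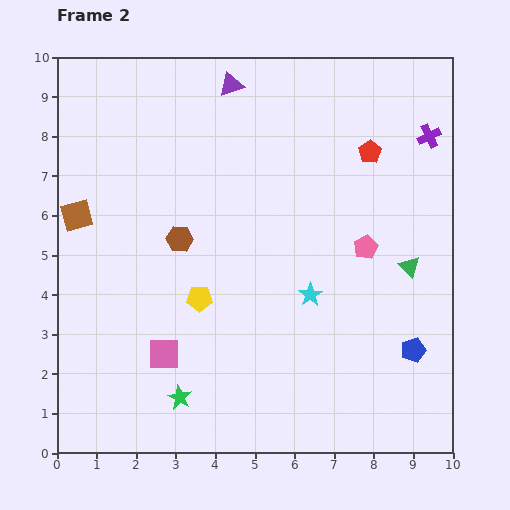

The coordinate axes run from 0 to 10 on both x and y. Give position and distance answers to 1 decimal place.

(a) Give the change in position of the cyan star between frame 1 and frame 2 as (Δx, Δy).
(0.8, 0.6)

The cyan star was at (5.6, 3.4) in frame 1 and (6.4, 4.0) in frame 2.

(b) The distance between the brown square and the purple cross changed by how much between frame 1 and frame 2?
+0.4

Distance in frame 1: 8.7. Distance in frame 2: 9.1.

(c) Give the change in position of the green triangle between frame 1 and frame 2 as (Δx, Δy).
(0.2, 1.4)

The green triangle was at (8.7, 3.3) in frame 1 and (8.9, 4.7) in frame 2.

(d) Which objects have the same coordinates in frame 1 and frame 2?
the yellow pentagon, the purple cross, the purple triangle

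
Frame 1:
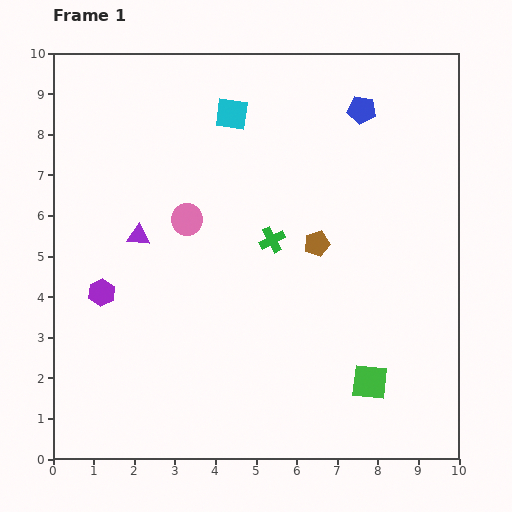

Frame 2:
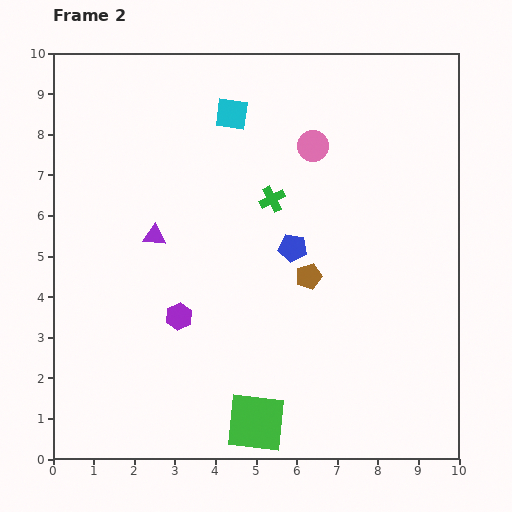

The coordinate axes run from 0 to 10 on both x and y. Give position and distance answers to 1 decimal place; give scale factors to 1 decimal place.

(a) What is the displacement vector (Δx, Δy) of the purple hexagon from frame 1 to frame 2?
(1.9, -0.6)

The purple hexagon was at (1.2, 4.1) in frame 1 and (3.1, 3.5) in frame 2.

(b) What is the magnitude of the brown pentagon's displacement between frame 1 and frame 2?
0.8

The brown pentagon moved from (6.5, 5.3) to (6.3, 4.5), a distance of √(0.2² + 0.8²) ≈ 0.8.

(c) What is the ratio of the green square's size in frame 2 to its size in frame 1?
1.7×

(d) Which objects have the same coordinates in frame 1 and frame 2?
the cyan square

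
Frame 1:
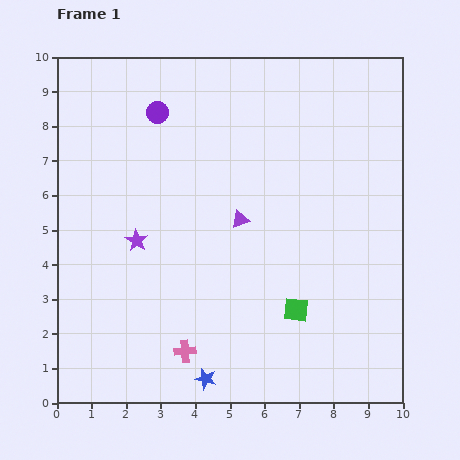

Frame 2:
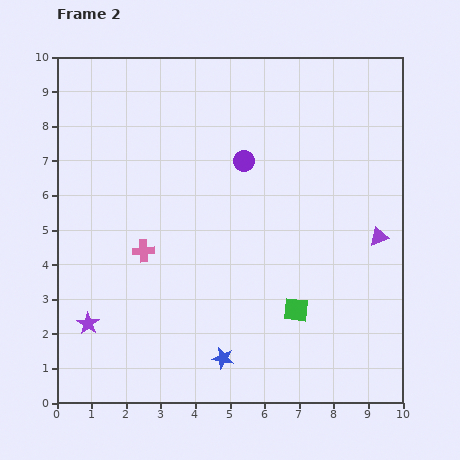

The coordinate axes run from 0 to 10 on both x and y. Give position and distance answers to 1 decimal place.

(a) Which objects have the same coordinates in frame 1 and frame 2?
the green square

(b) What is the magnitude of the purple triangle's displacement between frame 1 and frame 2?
4.0

The purple triangle moved from (5.3, 5.3) to (9.3, 4.8), a distance of √(4.0² + 0.5²) ≈ 4.0.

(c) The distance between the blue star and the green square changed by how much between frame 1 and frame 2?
-0.8

Distance in frame 1: 3.3. Distance in frame 2: 2.5.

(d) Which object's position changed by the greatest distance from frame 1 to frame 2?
the purple triangle

(moved 4.0; next 3.1)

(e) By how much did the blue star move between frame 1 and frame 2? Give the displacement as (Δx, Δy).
(0.5, 0.6)

The blue star was at (4.3, 0.7) in frame 1 and (4.8, 1.3) in frame 2.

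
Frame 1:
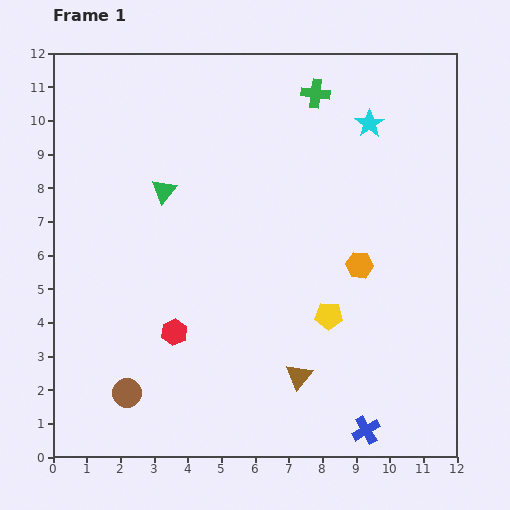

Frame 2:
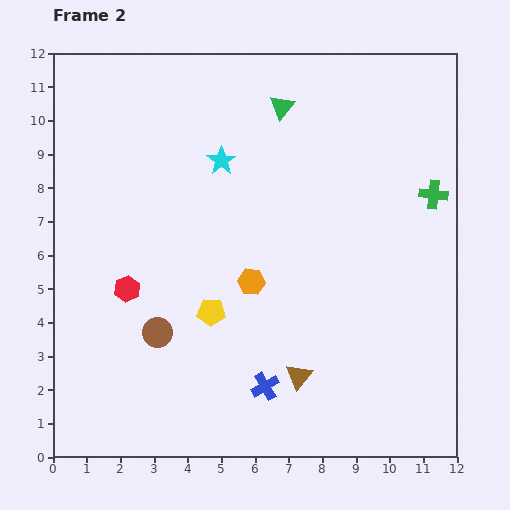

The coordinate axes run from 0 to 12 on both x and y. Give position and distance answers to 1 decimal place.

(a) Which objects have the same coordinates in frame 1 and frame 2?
the brown triangle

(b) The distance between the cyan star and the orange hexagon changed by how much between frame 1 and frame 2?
-0.5

Distance in frame 1: 4.2. Distance in frame 2: 3.7.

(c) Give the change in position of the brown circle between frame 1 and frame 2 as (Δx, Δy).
(0.9, 1.8)

The brown circle was at (2.2, 1.9) in frame 1 and (3.1, 3.7) in frame 2.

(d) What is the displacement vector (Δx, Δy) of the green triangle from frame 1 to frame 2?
(3.5, 2.5)

The green triangle was at (3.3, 7.9) in frame 1 and (6.8, 10.4) in frame 2.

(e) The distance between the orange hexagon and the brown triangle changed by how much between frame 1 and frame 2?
-0.7

Distance in frame 1: 3.8. Distance in frame 2: 3.1.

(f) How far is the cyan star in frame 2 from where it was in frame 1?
4.5

The cyan star moved from (9.4, 9.9) to (5.0, 8.8), a distance of √(4.4² + 1.1²) ≈ 4.5.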